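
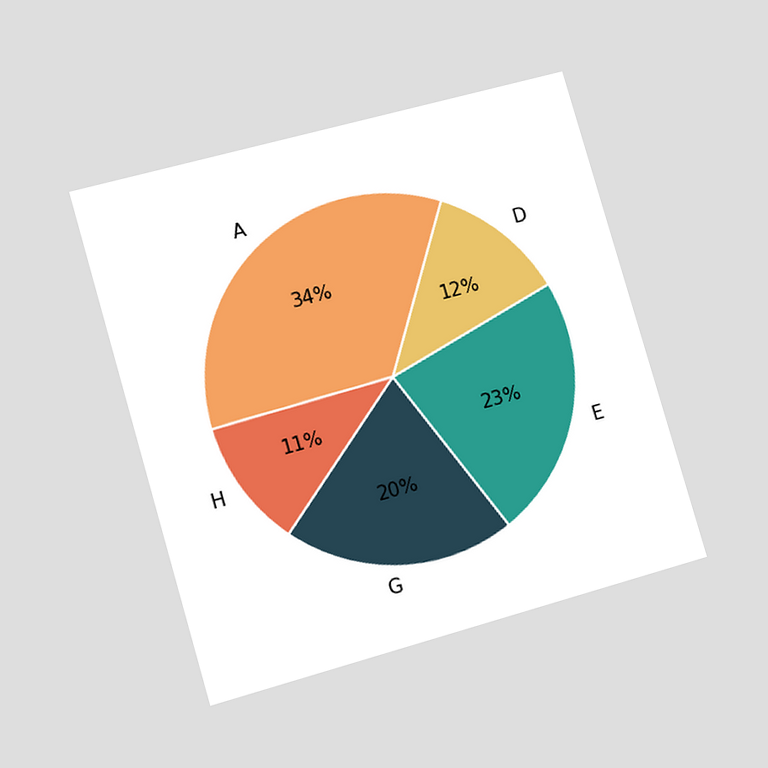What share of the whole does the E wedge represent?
23%

The chart is tilted about 16° counter-clockwise and viewed at a slight angle. The E slice takes up 23% of the pie.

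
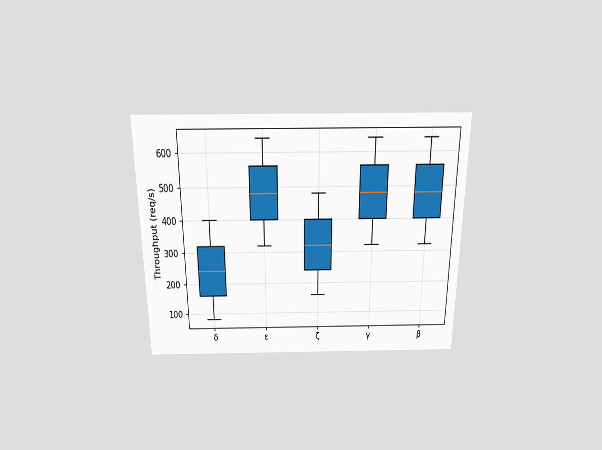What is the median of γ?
The chart is viewed slightly from above. The median line in the γ box sits at 480req/s.

480req/s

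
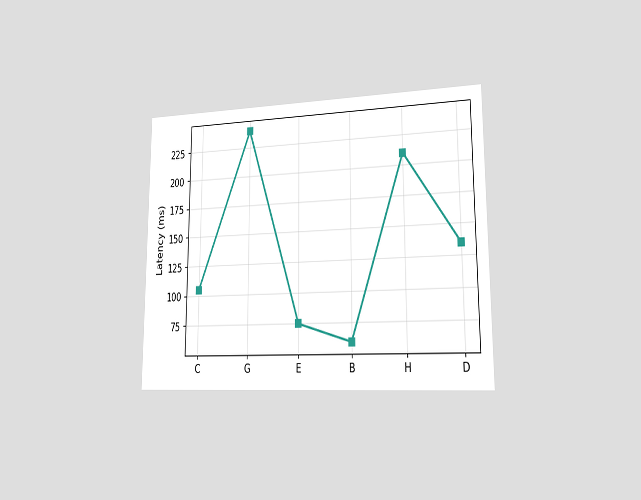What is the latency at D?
135ms

The chart is viewed slightly from the right. At D, the line is at 135ms.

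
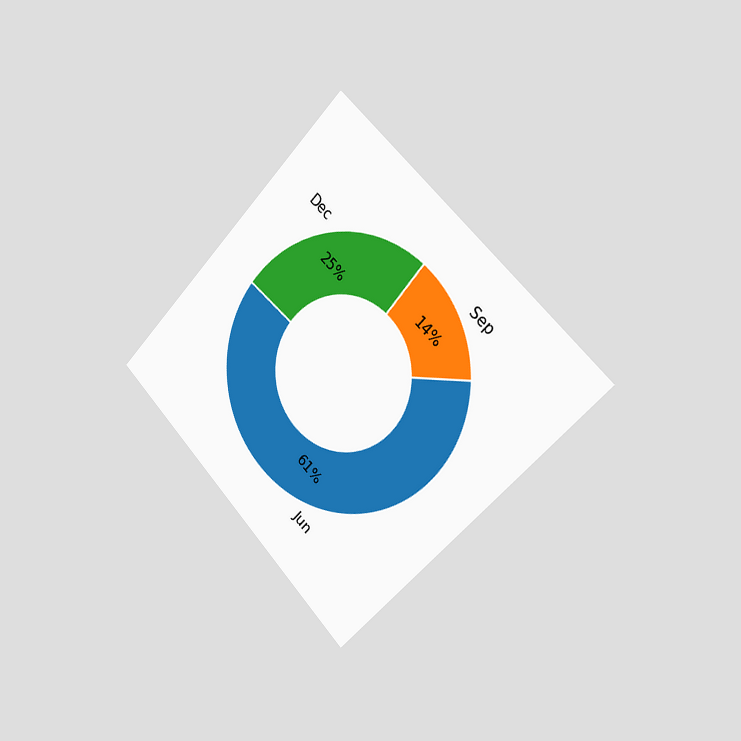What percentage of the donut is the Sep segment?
14%

The chart is tilted about 45° clockwise and viewed slightly from the right. The Sep segment takes up 14% of the ring.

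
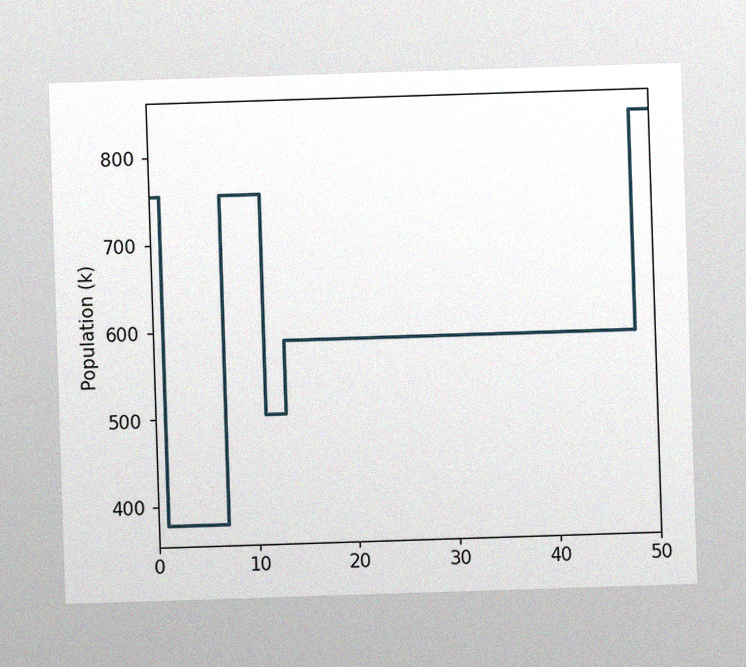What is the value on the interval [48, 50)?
The image has some photo noise and uneven lighting. On [48, 50) the step sits at 840k.

840k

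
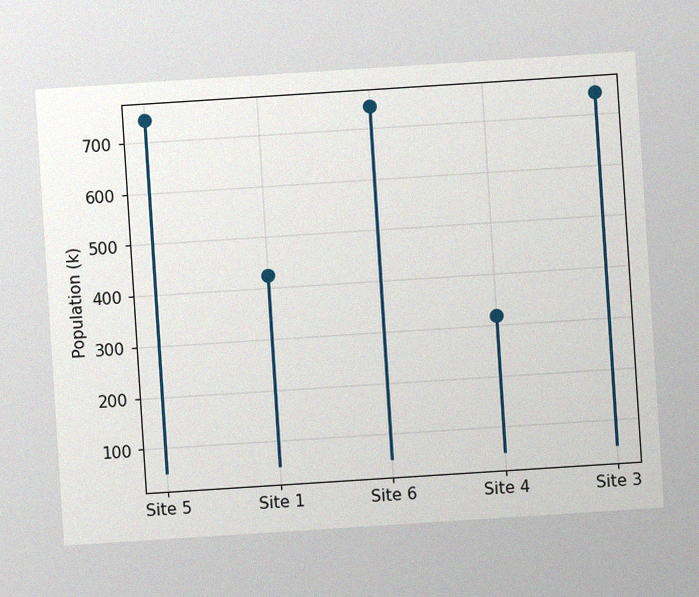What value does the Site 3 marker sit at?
742k

The chart is tilted about 4° counter-clockwise, with some photo noise. The Site 3 marker sits at 742k.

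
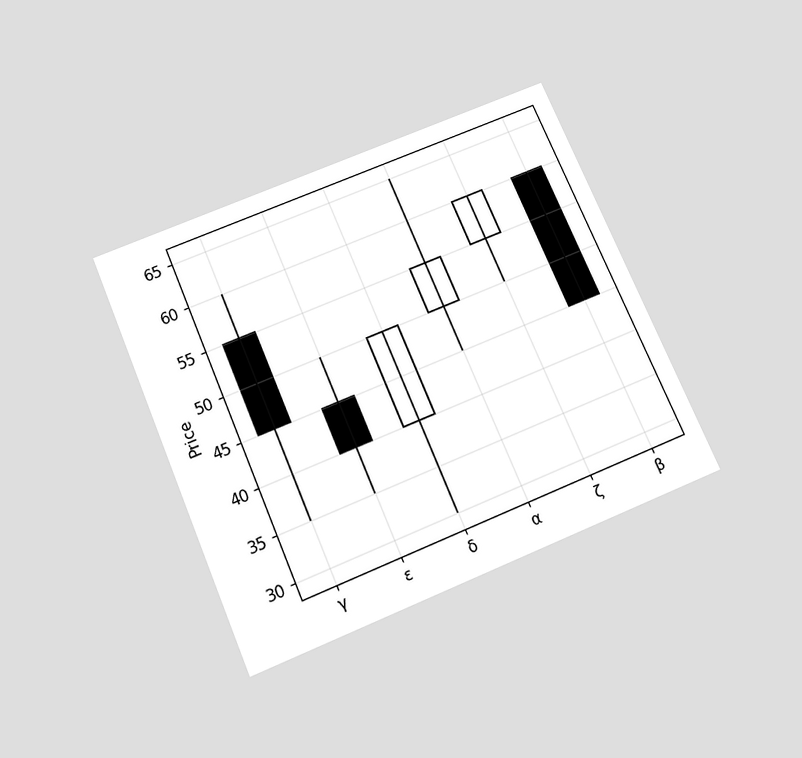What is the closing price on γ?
45

The chart is tilted about 23° counter-clockwise and viewed slightly from below. The γ candle closes at 45.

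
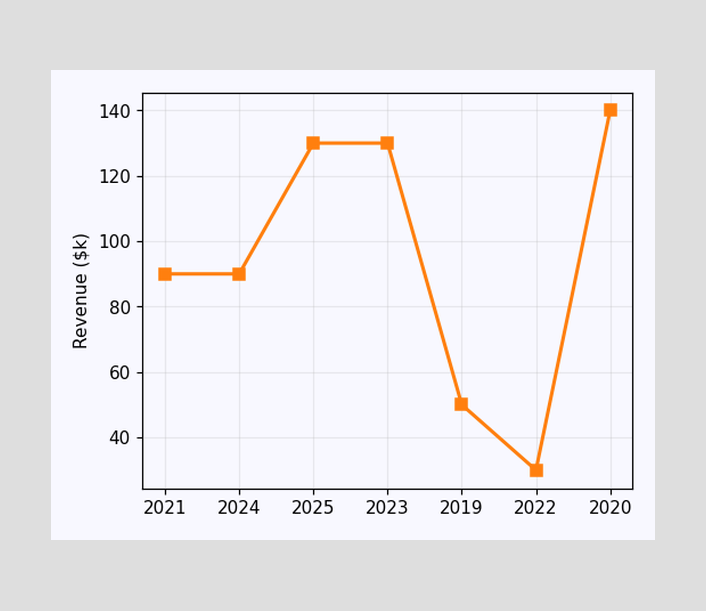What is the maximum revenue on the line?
The highest point is at 2020, and reading across to the y-axis gives $140k.

$140k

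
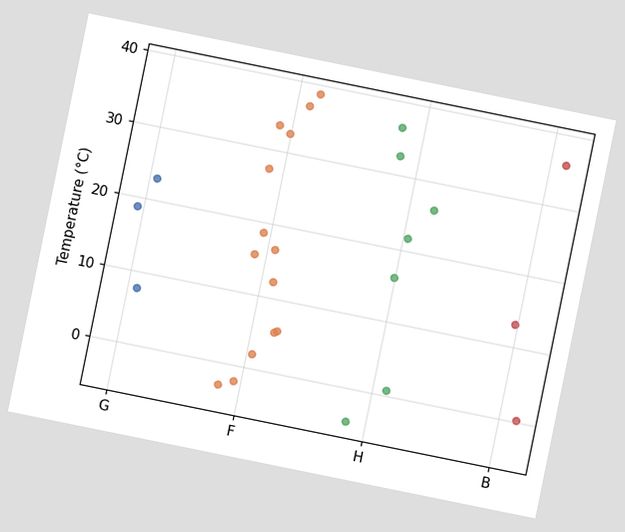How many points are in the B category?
The chart is tilted about 11° clockwise. Counting the markers in the B column gives 3.

3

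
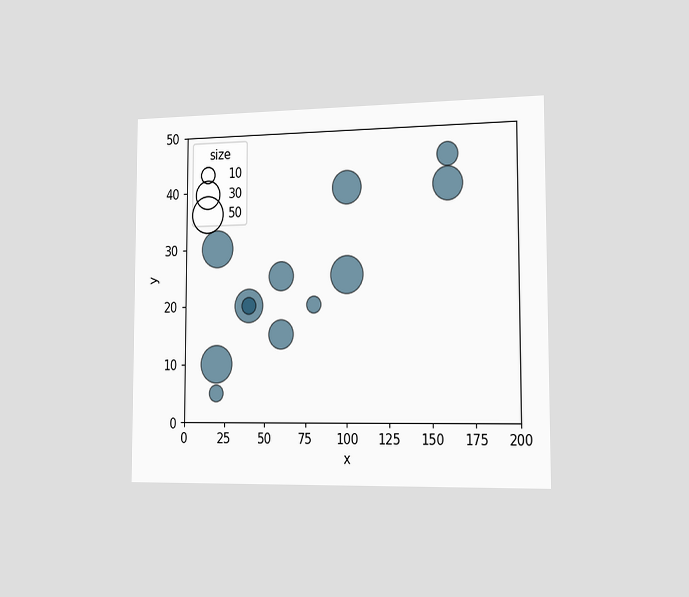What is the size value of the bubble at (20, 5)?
The chart is viewed slightly from the right. Matching the bubble at (20, 5) against the size legend gives 10.

10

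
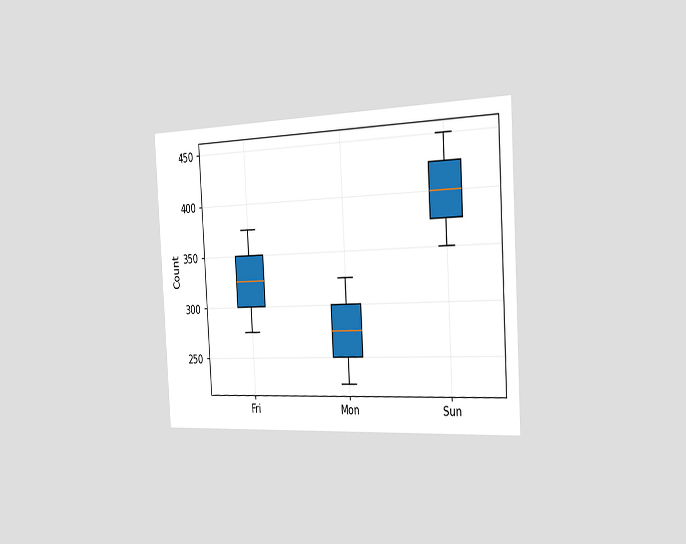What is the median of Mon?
275

The chart is tilted about 3° counter-clockwise and viewed slightly from the right. The median line in the Mon box sits at 275.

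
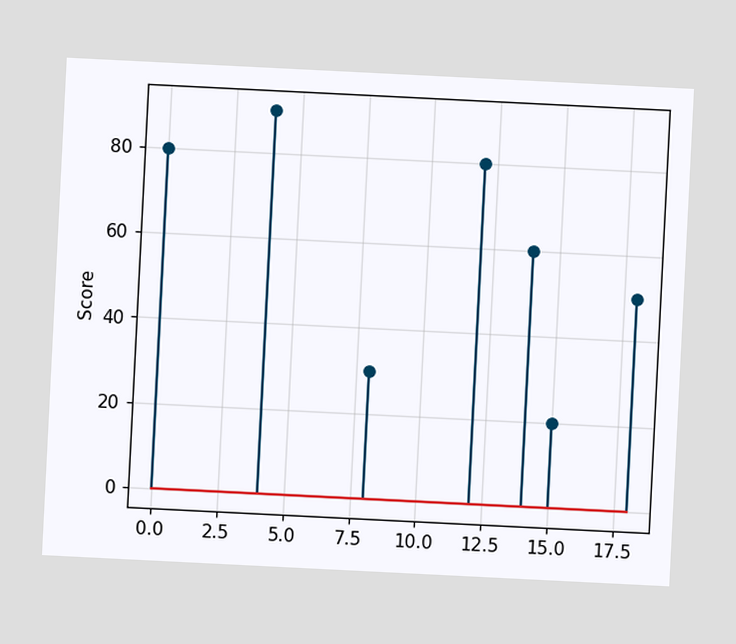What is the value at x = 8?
The chart is tilted about 3° clockwise. The stem at x=8 reaches 30.

30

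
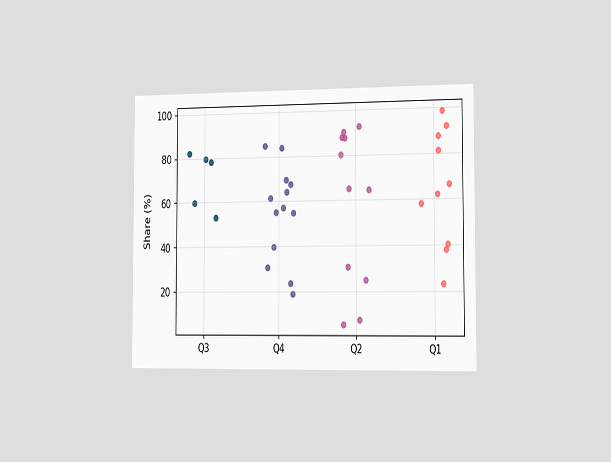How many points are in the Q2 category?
11

The chart is viewed slightly from the right. Counting the markers in the Q2 column gives 11.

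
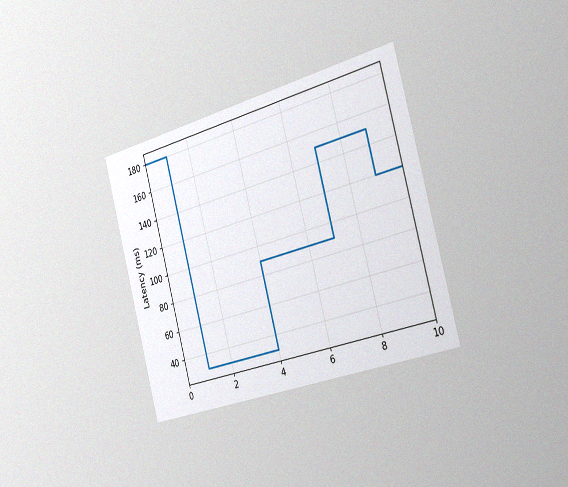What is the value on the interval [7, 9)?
The chart is tilted about 15° counter-clockwise and viewed slightly from the right, with some photo noise. On [7, 9) the step sits at 150ms.

150ms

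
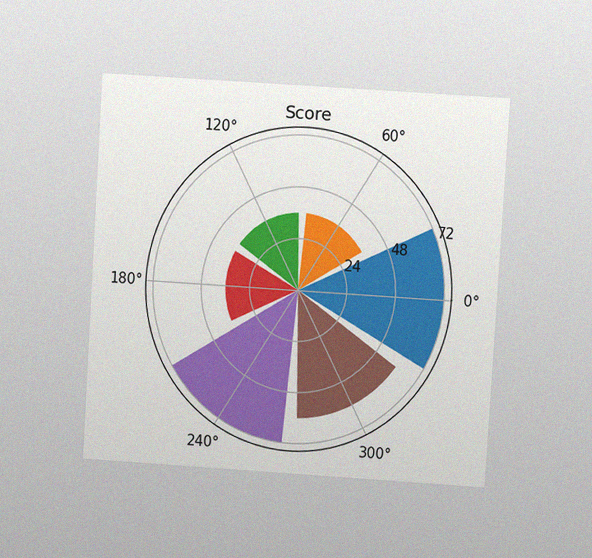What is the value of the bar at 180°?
The chart is tilted about 4° clockwise and viewed at a slight angle, with some photo noise. The bar at 180° reaches 36 on the radial axis.

36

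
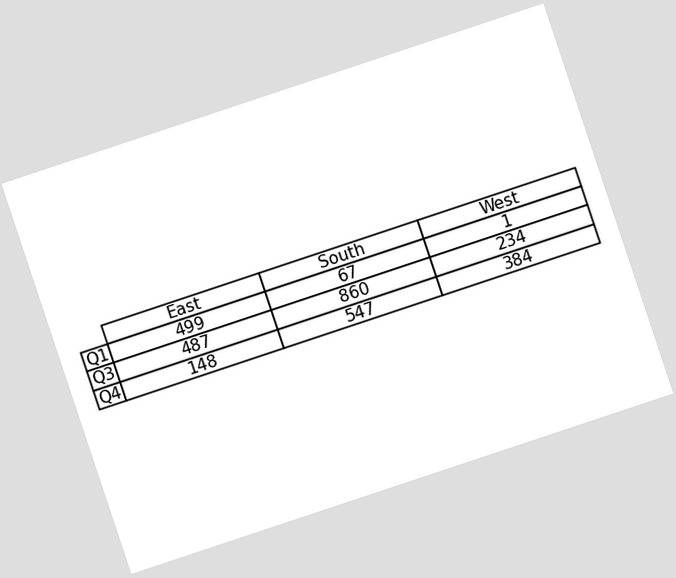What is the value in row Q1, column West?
1

The chart is tilted about 18° counter-clockwise. The (Q1, West) cell reads 1.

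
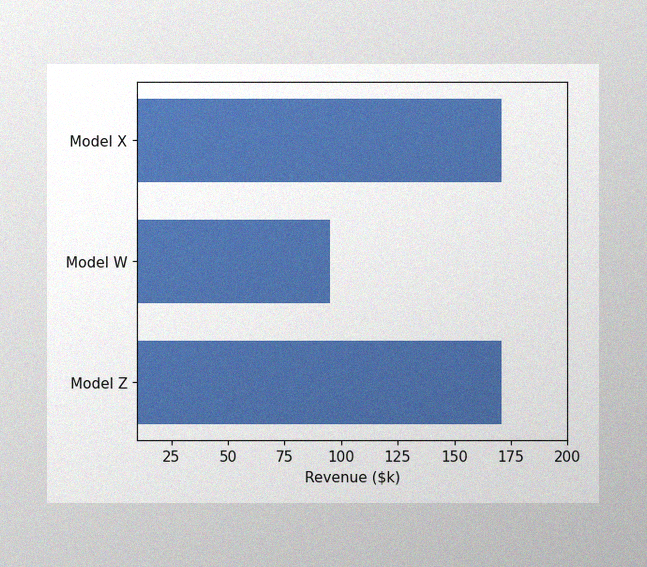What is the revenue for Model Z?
$171k

The image has some photo noise and uneven lighting. Reading along the chart's x-axis, the Model Z bar reaches $171k.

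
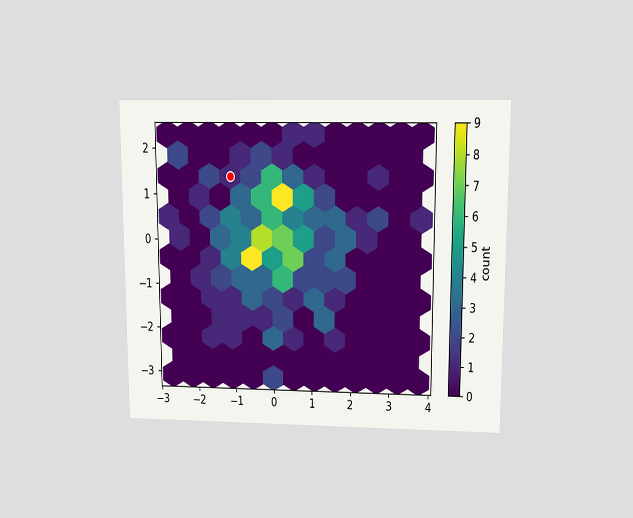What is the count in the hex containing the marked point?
1

The chart is viewed at a slight angle. The marked hex reads 1 on the colorbar.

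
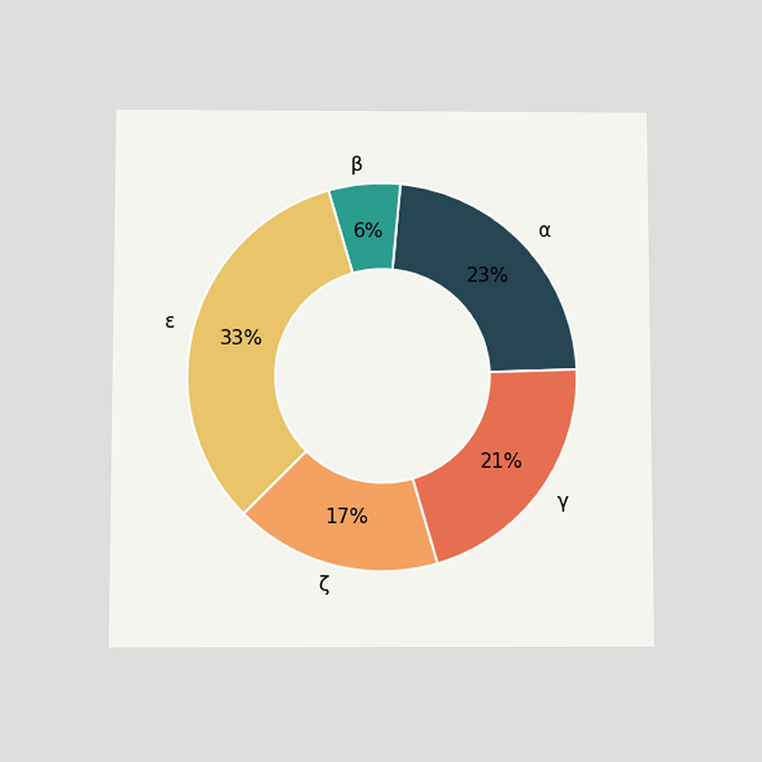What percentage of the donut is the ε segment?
33%

The chart is viewed slightly from below. The ε segment takes up 33% of the ring.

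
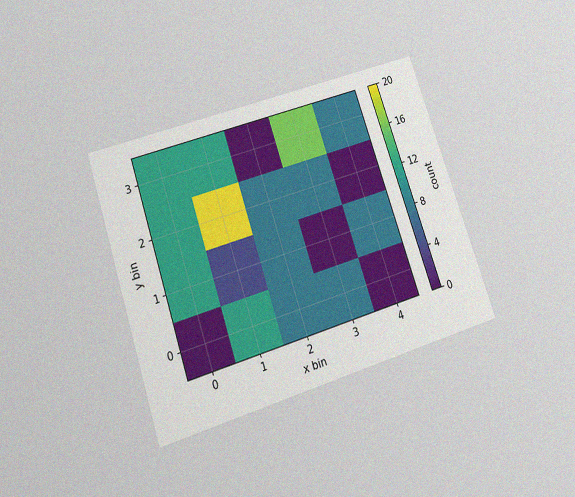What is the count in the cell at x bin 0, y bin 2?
The chart is tilted about 18° counter-clockwise and viewed slightly from below, with some photo noise. Matching the cell (0, 2) against the colorbar gives 12.

12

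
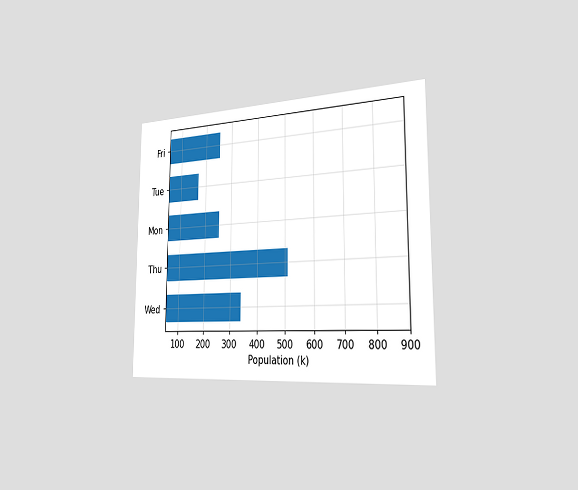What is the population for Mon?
The chart is viewed slightly from the right. Reading along the chart's x-axis, the Mon bar reaches 255k.

255k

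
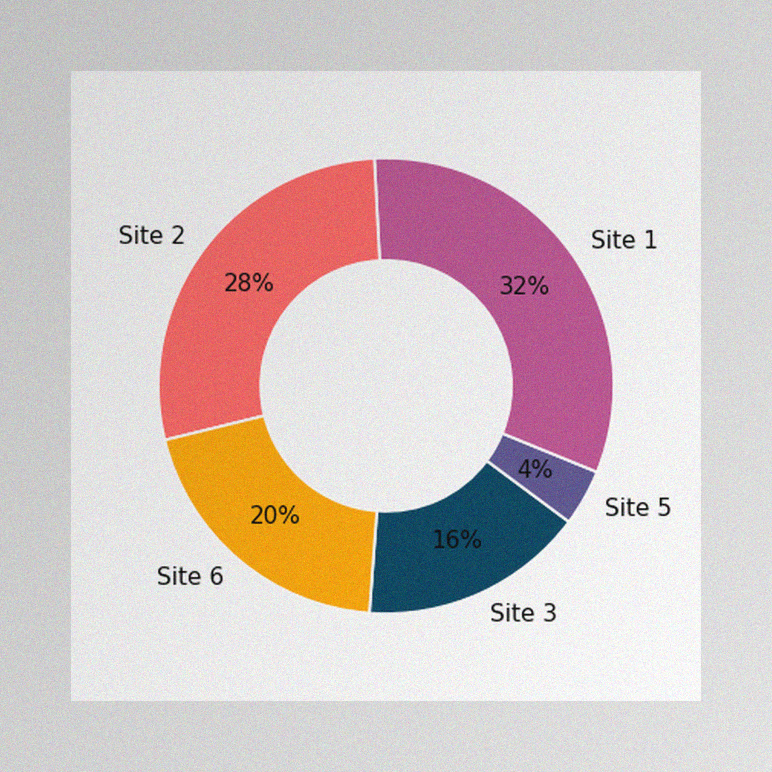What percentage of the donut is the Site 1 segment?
32%

The image has some photo noise and uneven lighting. The Site 1 segment takes up 32% of the ring.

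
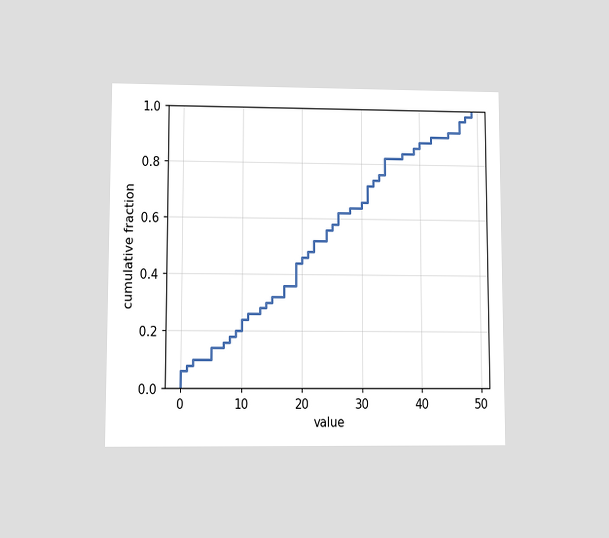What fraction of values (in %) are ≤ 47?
The chart is viewed at a slight angle. At x=47 the ECDF step is at 96%.

96%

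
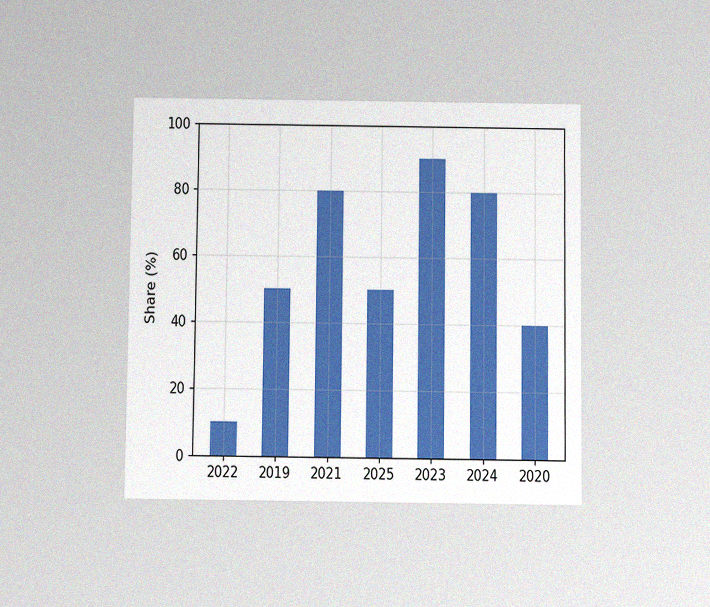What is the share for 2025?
50%

The chart is viewed slightly from below, with some photo noise. Reading along the chart's y-axis, the 2025 bar reaches 50%.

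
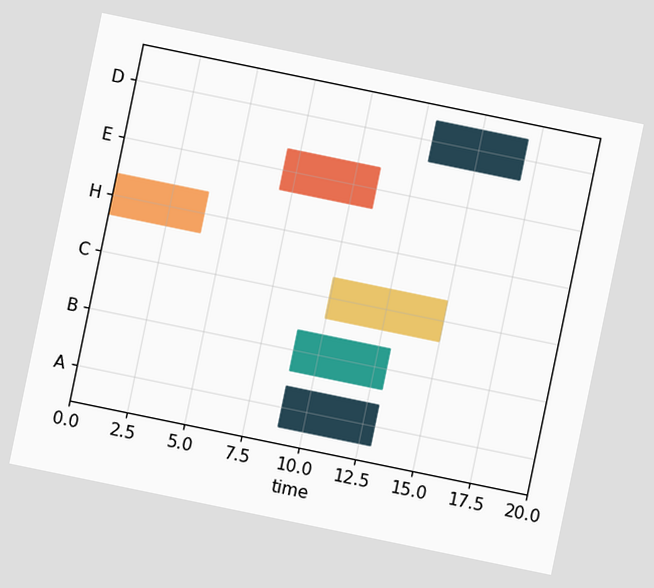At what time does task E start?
7

The chart is tilted about 12° clockwise. The E bar begins at t=7.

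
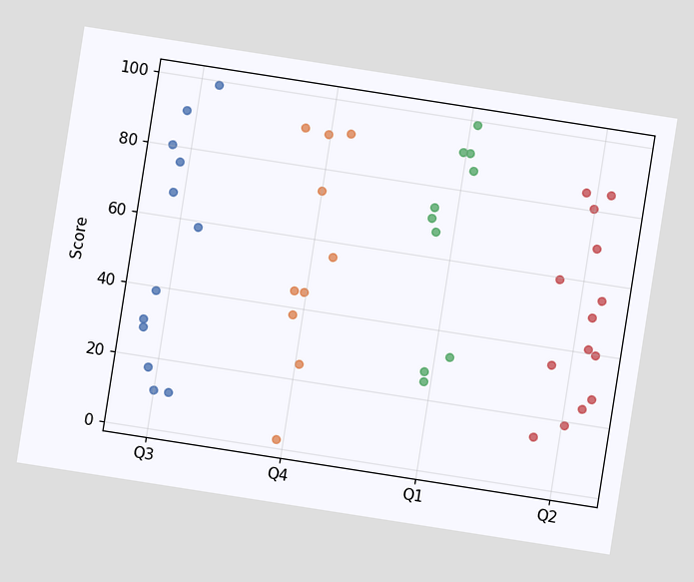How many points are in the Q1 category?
The chart is tilted about 9° clockwise. Counting the markers in the Q1 column gives 10.

10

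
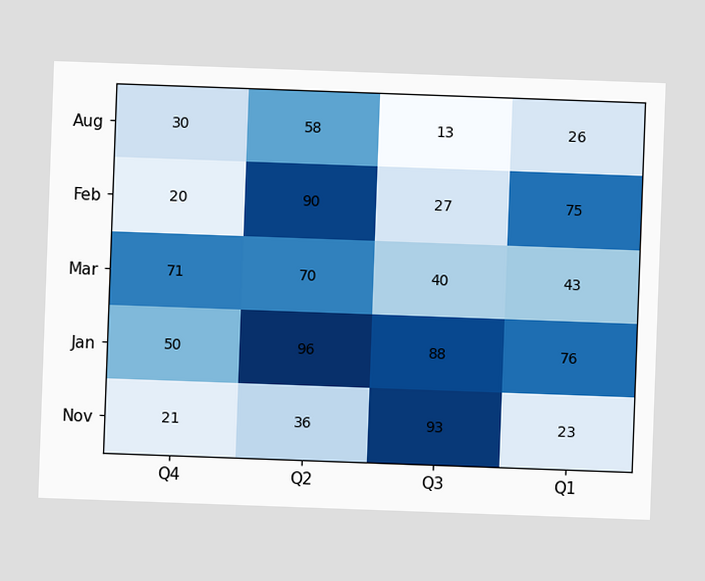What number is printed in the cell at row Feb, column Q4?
20

The chart is tilted about 2° clockwise. The (Feb, Q4) cell reads 20.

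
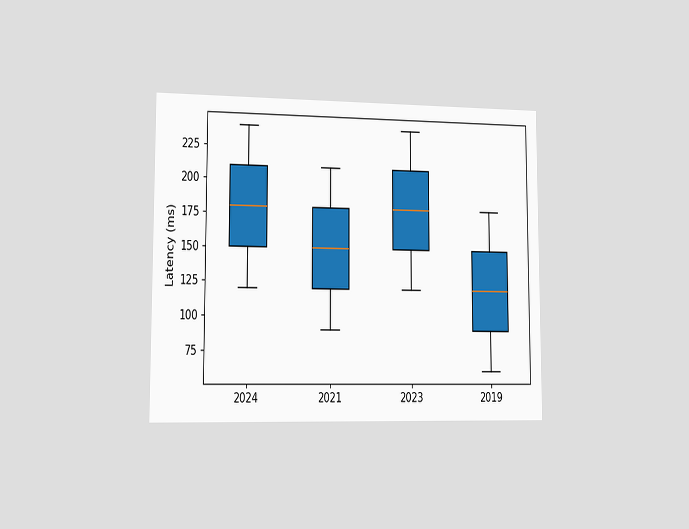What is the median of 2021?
The chart is viewed slightly from the left. The median line in the 2021 box sits at 150ms.

150ms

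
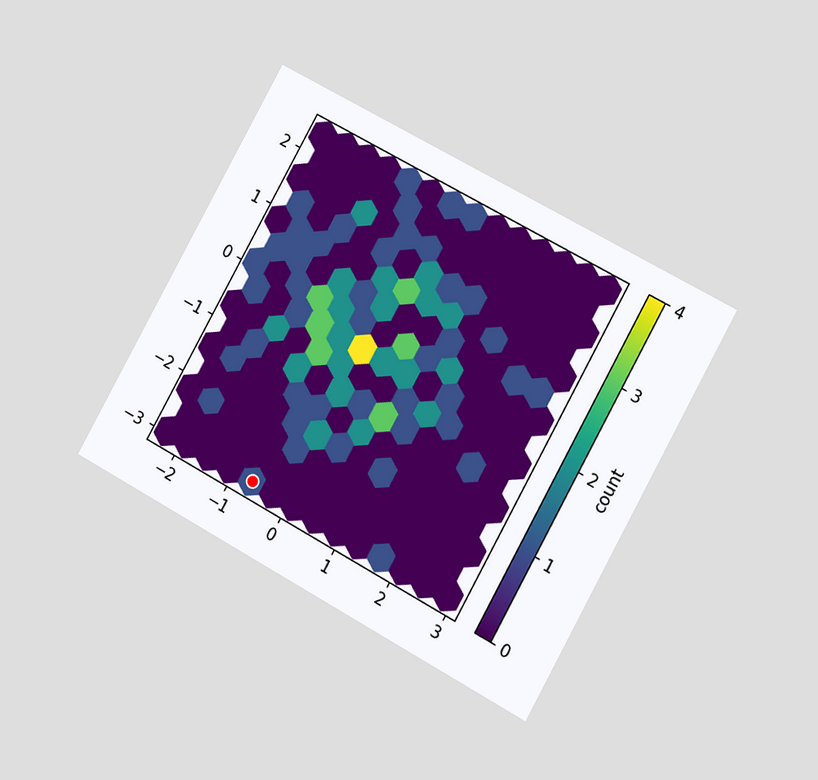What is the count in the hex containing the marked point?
1

The chart is tilted about 29° clockwise and viewed at a slight angle. The marked hex reads 1 on the colorbar.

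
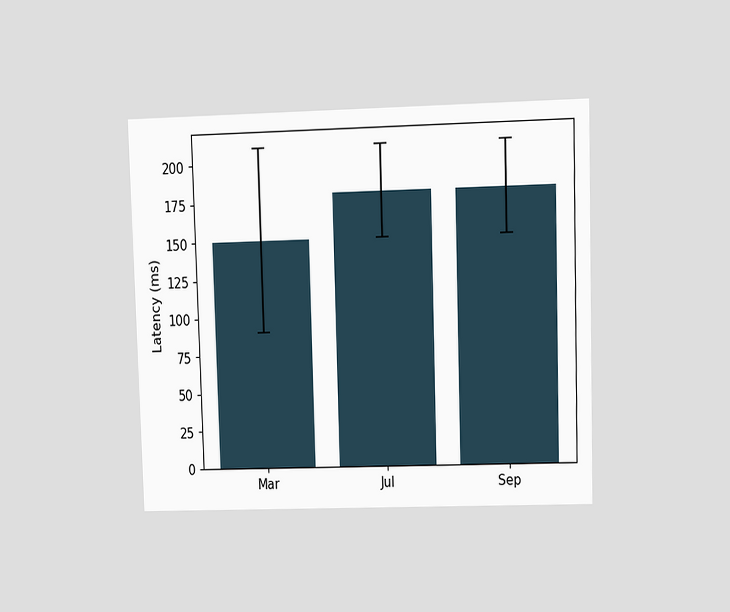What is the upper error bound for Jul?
The chart is viewed at a slight angle. The Jul bar's upper whisker reaches 210ms.

210ms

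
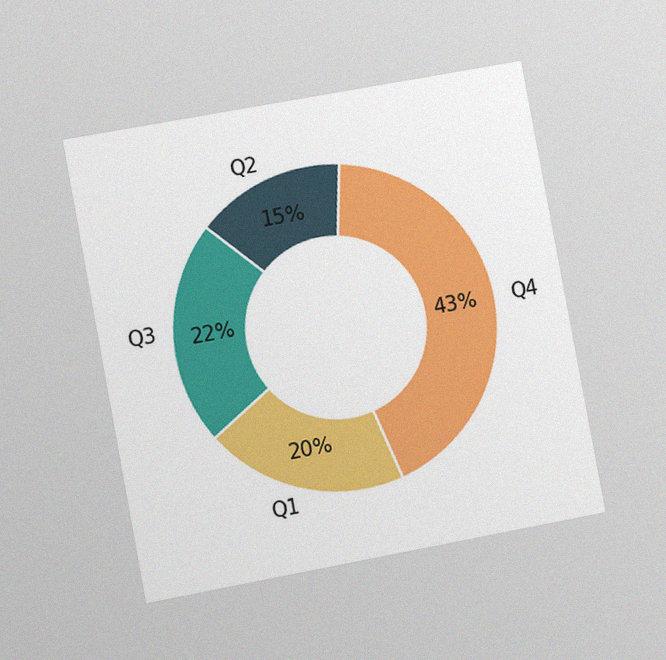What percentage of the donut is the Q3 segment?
22%

The chart is tilted about 11° counter-clockwise and viewed at a slight angle, with some photo noise. The Q3 segment takes up 22% of the ring.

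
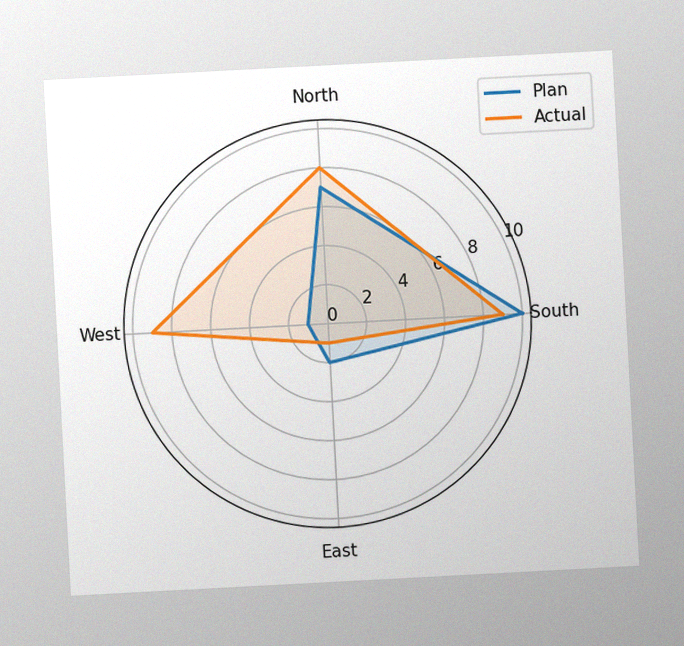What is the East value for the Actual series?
1

The chart is tilted about 3° counter-clockwise, with some photo noise. On the East axis, Actual reaches 1.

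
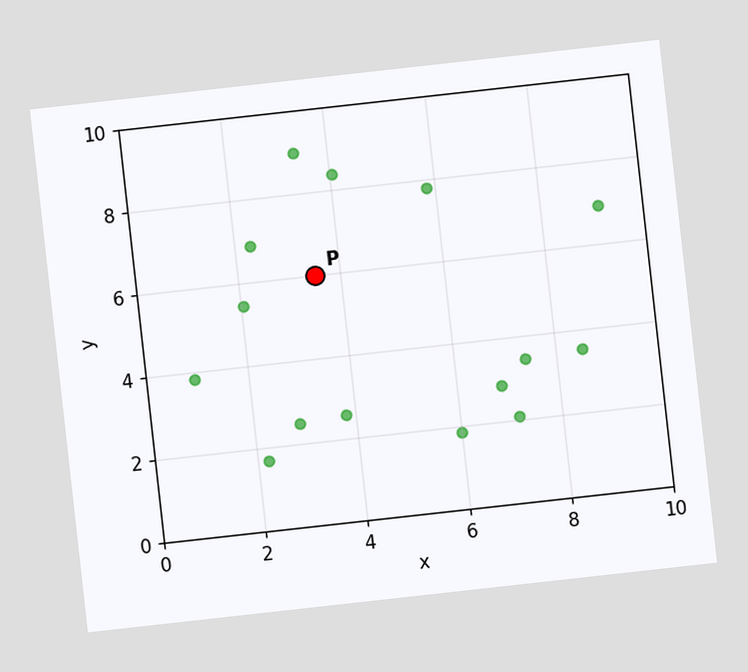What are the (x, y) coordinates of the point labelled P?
(3.5, 6)

The chart is tilted about 6° counter-clockwise. Following the gridlines from P to each axis, P sits at (3.5, 6).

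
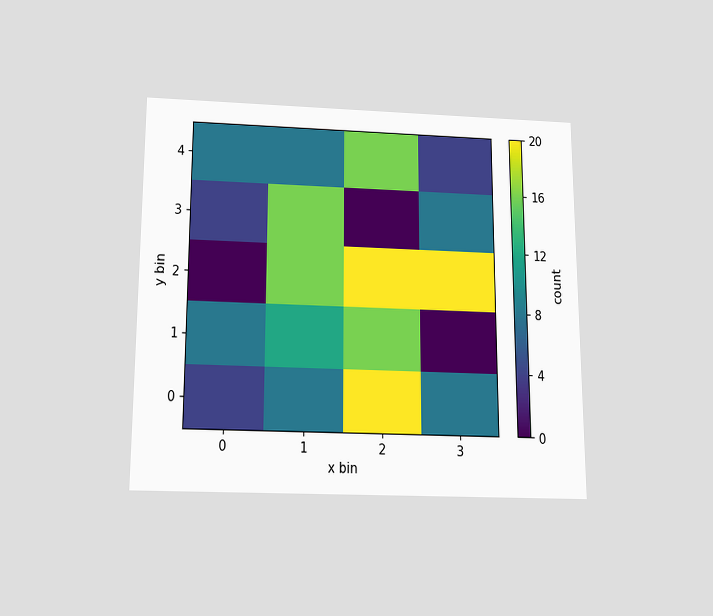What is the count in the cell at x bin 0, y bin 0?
The chart is viewed slightly from below. Matching the cell (0, 0) against the colorbar gives 4.

4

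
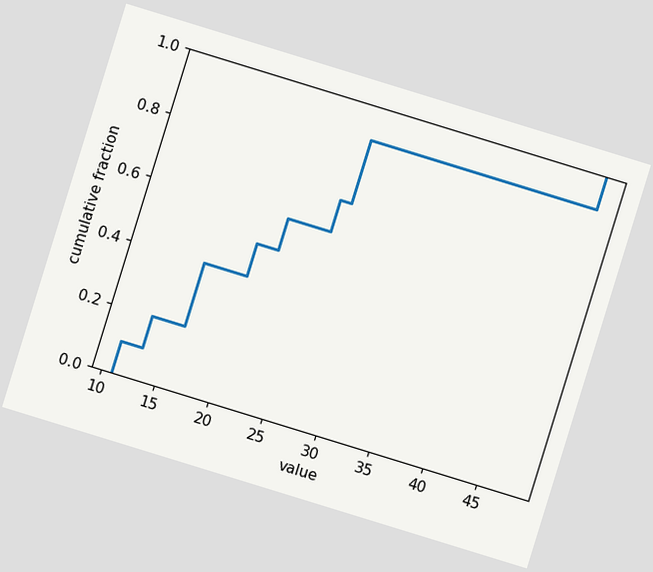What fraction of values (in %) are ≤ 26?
The chart is tilted about 17° clockwise. At x=26 the ECDF step is at 70%.

70%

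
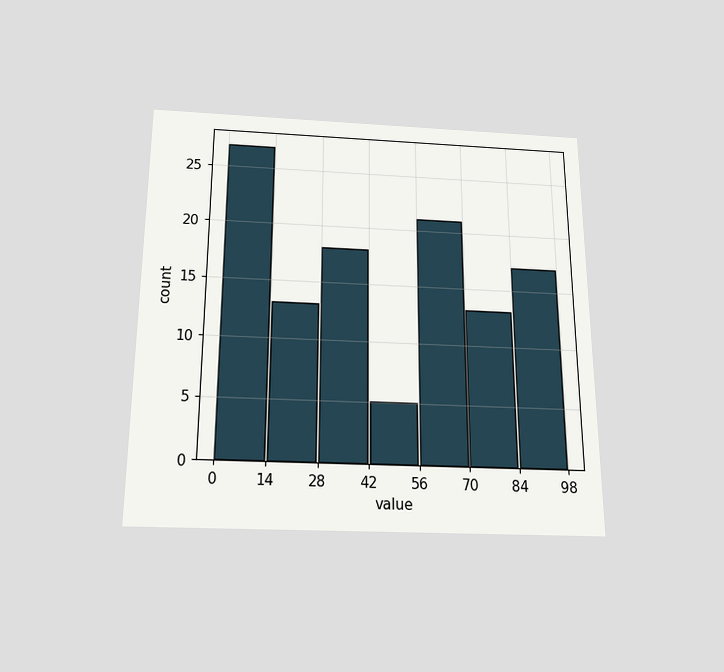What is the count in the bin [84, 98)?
17

The chart is viewed slightly from below. The [84, 98) bin has height 17.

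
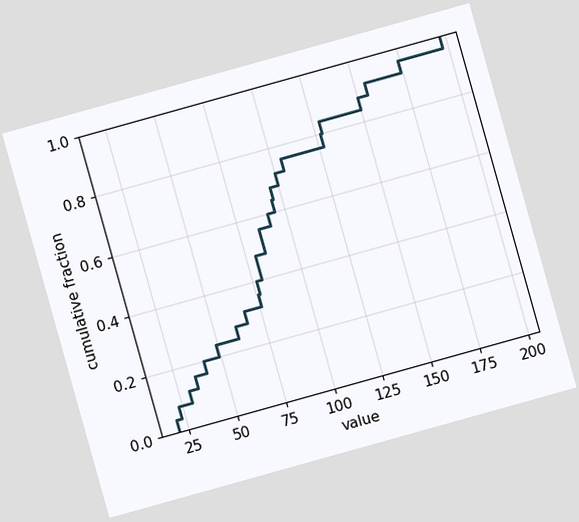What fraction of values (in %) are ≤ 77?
The chart is tilted about 16° counter-clockwise. At x=77 the ECDF step is at 40%.

40%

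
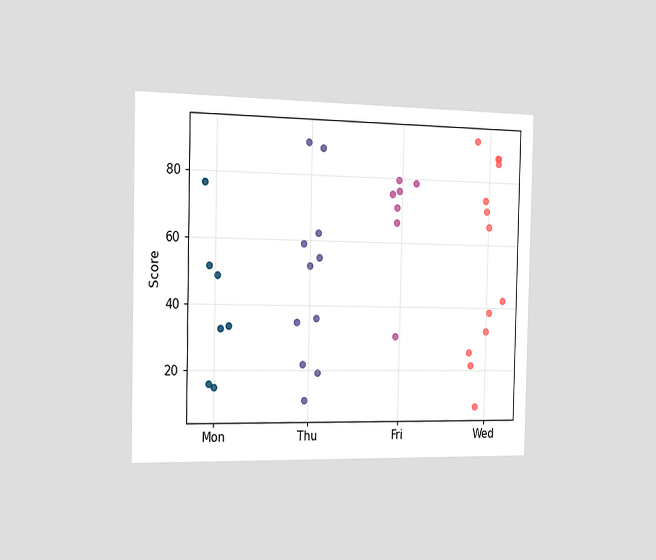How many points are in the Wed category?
13

The chart is viewed slightly from the left. Counting the markers in the Wed column gives 13.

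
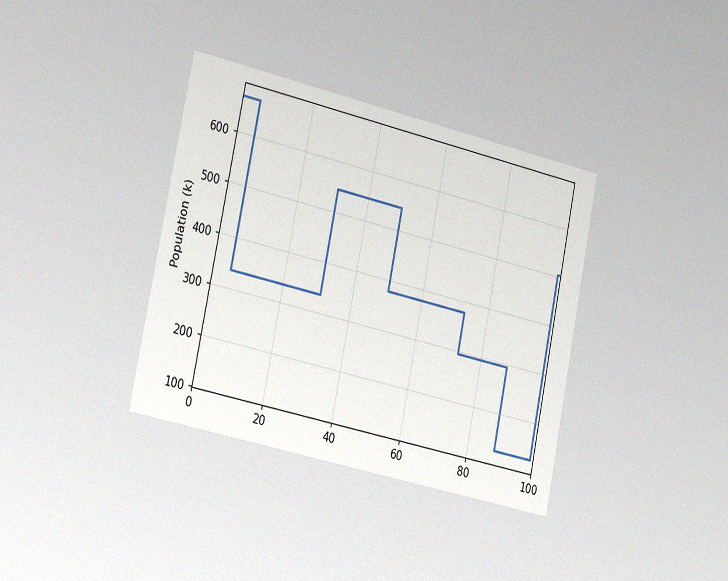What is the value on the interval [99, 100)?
The chart is tilted about 12° clockwise and viewed slightly from the left, with some photo noise. On [99, 100) the step sits at 504k.

504k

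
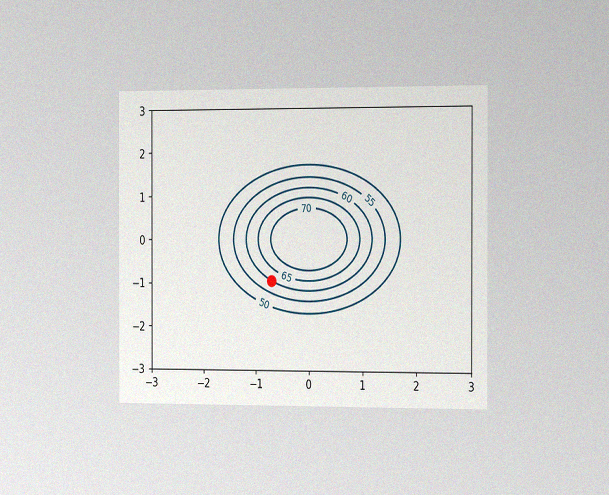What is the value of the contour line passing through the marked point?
The chart is viewed slightly from the right, with some photo noise. The marked point sits on the contour labelled 60.

60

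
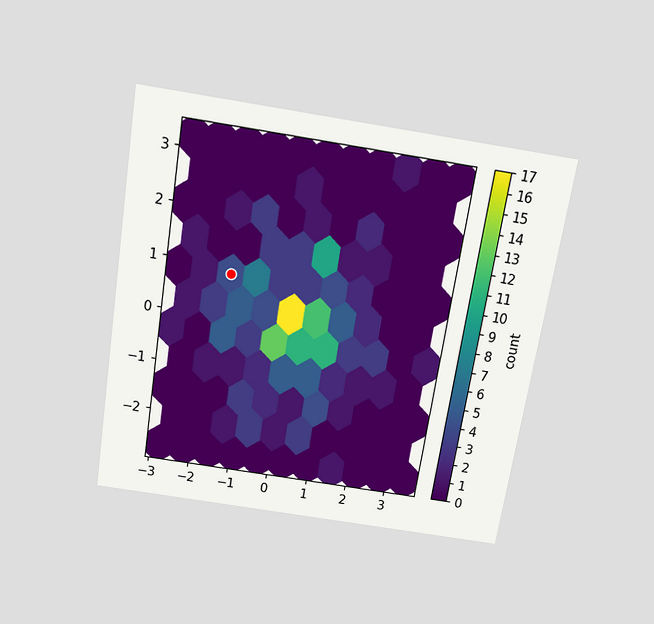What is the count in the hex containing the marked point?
4

The chart is tilted about 9° clockwise and viewed slightly from above. The marked hex reads 4 on the colorbar.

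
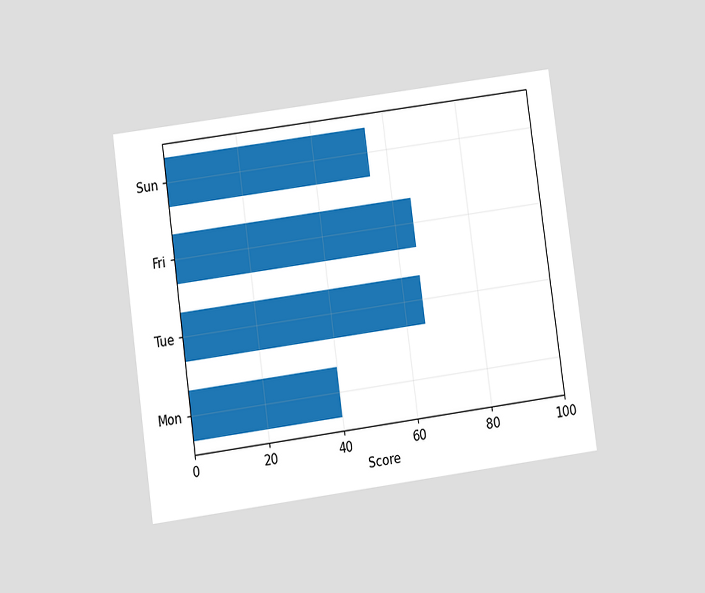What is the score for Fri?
65

The chart is tilted about 8° counter-clockwise and viewed slightly from below. Reading along the chart's x-axis, the Fri bar reaches 65.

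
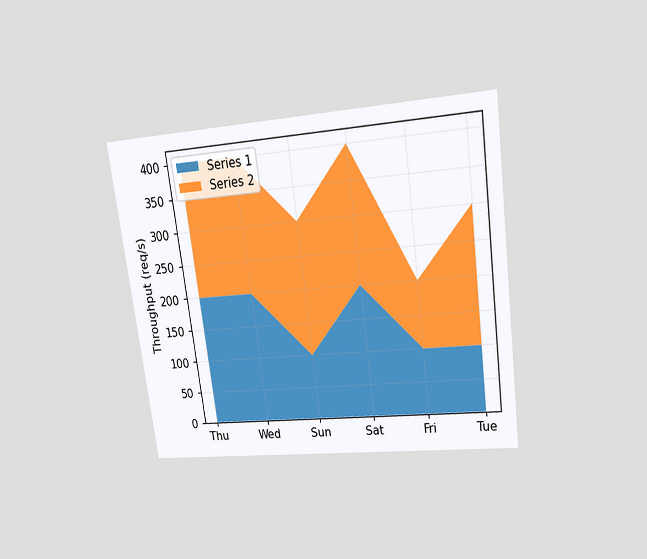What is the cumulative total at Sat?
400req/s

The chart is tilted about 8° counter-clockwise and viewed at a slight angle. The stacked total at Sat reaches 400req/s.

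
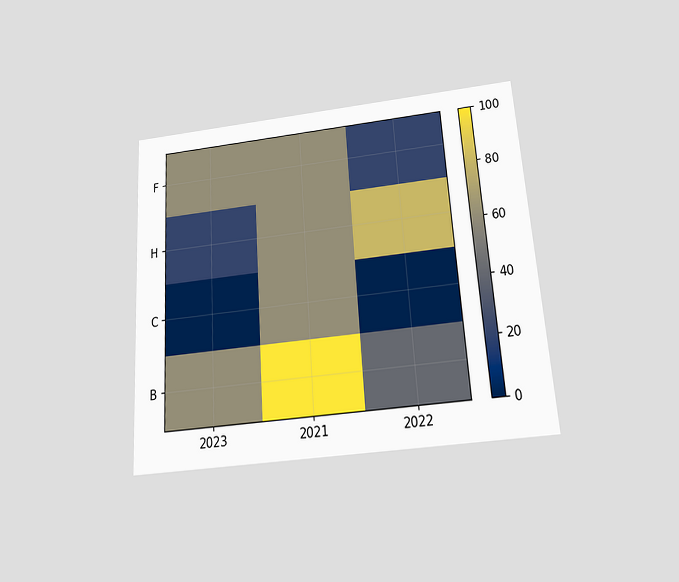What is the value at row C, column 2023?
The chart is tilted about 4° counter-clockwise and viewed slightly from below. Matching cell (C, 2023) against the colorbar gives 0.

0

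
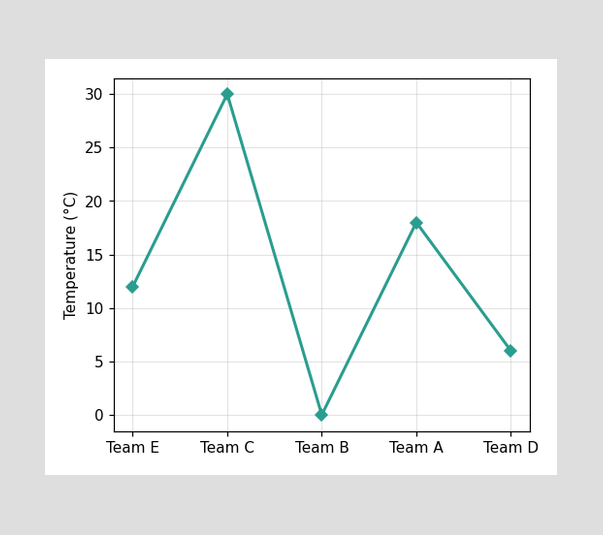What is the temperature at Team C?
30°C

At Team C, the line is at 30°C.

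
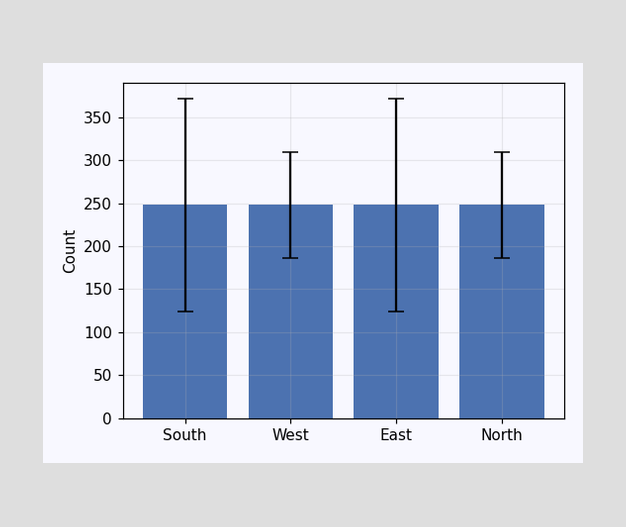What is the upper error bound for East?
The East bar's upper whisker reaches 372.

372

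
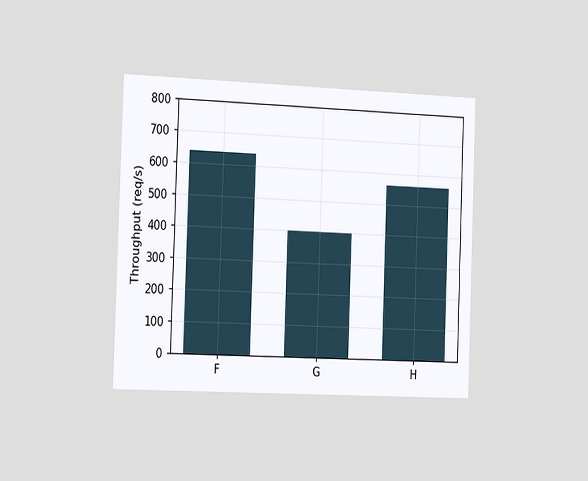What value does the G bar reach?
400req/s

The chart is tilted about 2° clockwise and viewed slightly from the left. Reading along the chart's y-axis, the G bar reaches 400req/s.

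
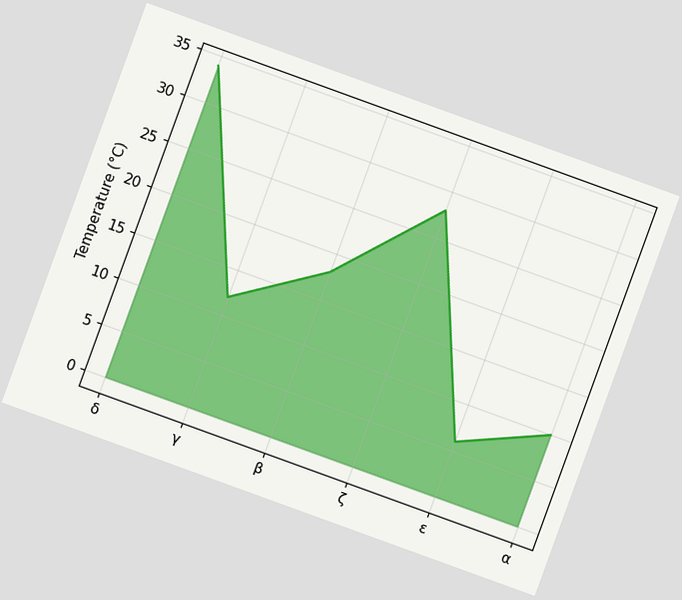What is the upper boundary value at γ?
The chart is tilted about 20° clockwise. At γ the upper boundary is at 12°C.

12°C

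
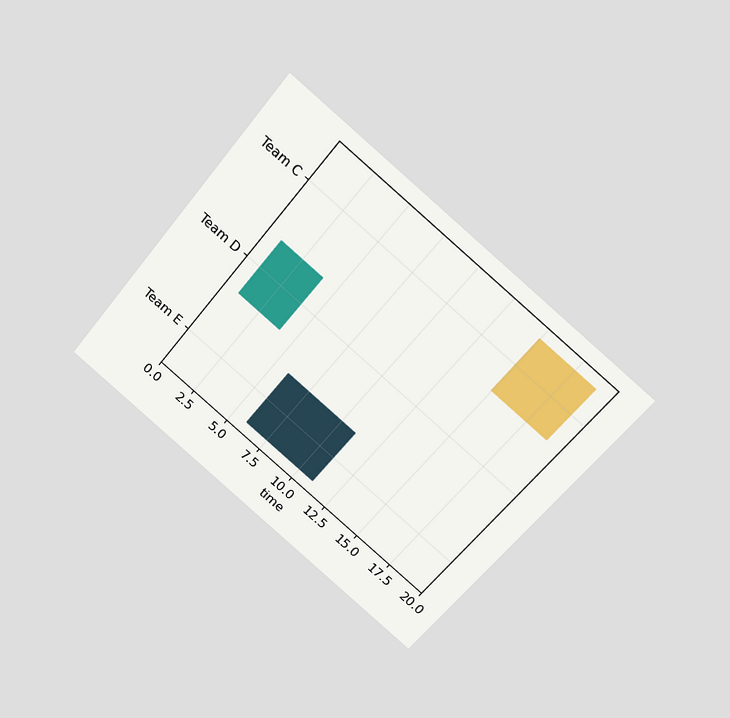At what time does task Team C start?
15

The chart is tilted about 40° clockwise and viewed slightly from above. The Team C bar begins at t=15.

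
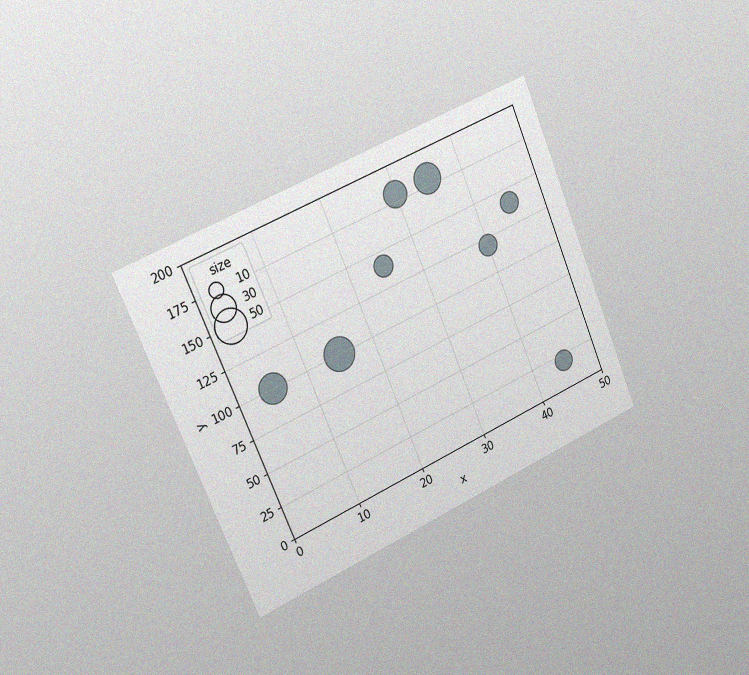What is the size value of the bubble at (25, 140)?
The chart is tilted about 23° counter-clockwise and viewed slightly from the left, with some photo noise. Matching the bubble at (25, 140) against the size legend gives 20.

20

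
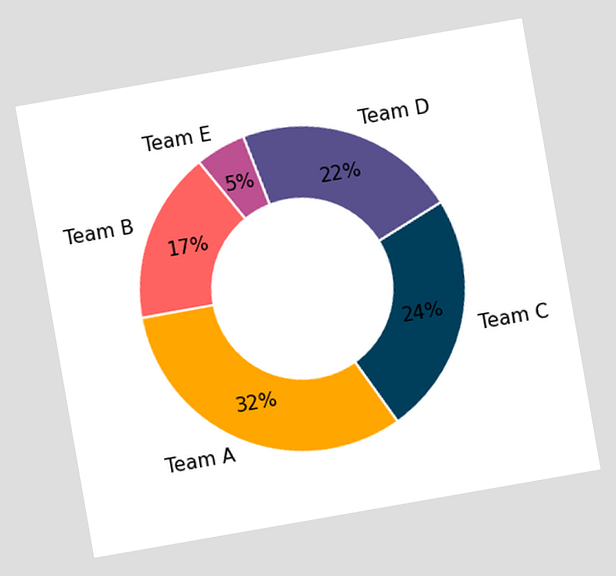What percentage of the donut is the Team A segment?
32%

The chart is tilted about 10° counter-clockwise. The Team A segment takes up 32% of the ring.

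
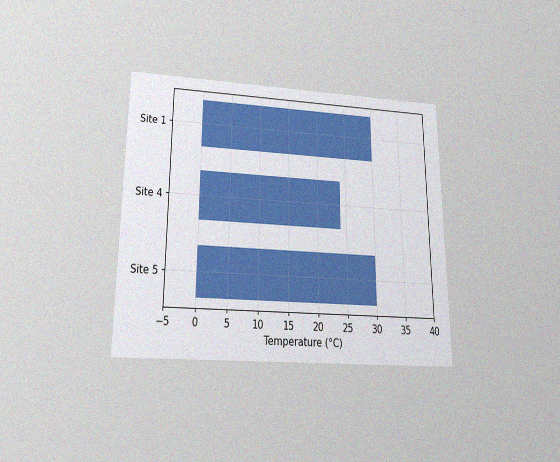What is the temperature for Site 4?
The chart is viewed slightly from below, with some photo noise. Reading along the chart's x-axis, the Site 4 bar reaches 24°C.

24°C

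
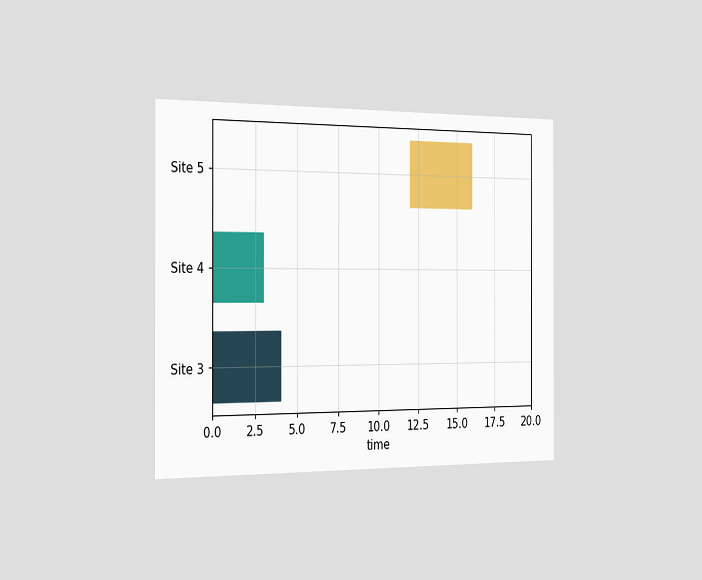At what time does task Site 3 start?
0

The chart is viewed slightly from the left. The Site 3 bar begins at t=0.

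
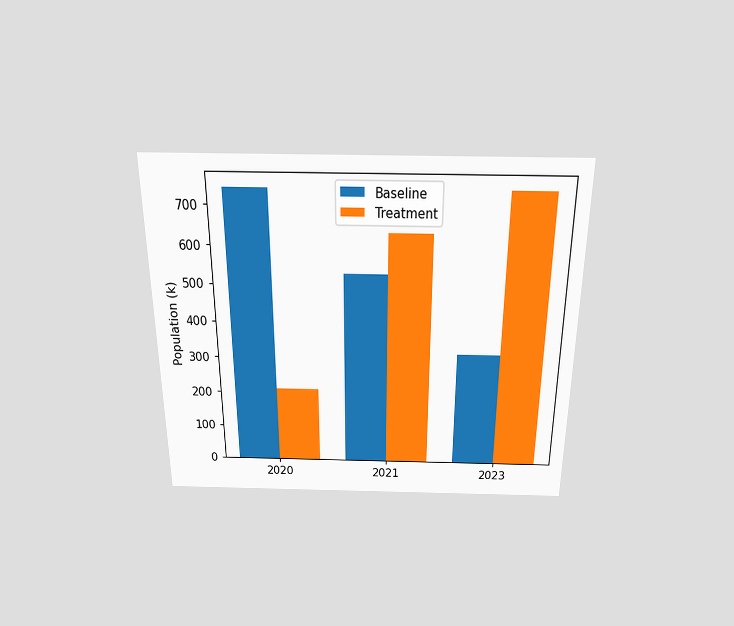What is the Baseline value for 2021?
530k

The chart is viewed slightly from above. The Baseline bar at 2021 reaches 530k on the y-axis.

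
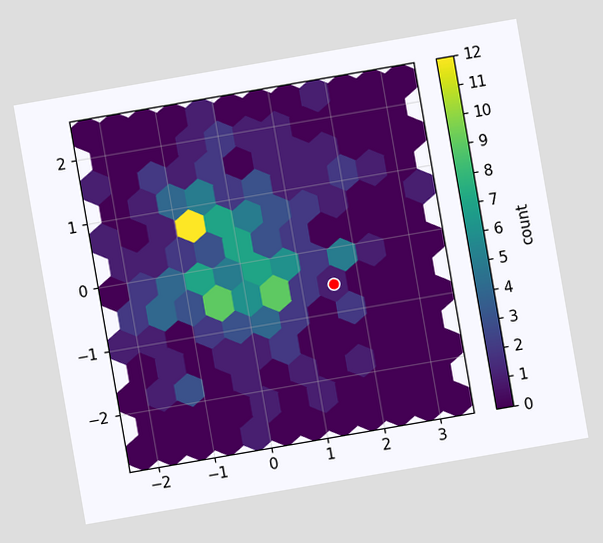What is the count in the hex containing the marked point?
The chart is tilted about 10° counter-clockwise. The marked hex reads 1 on the colorbar.

1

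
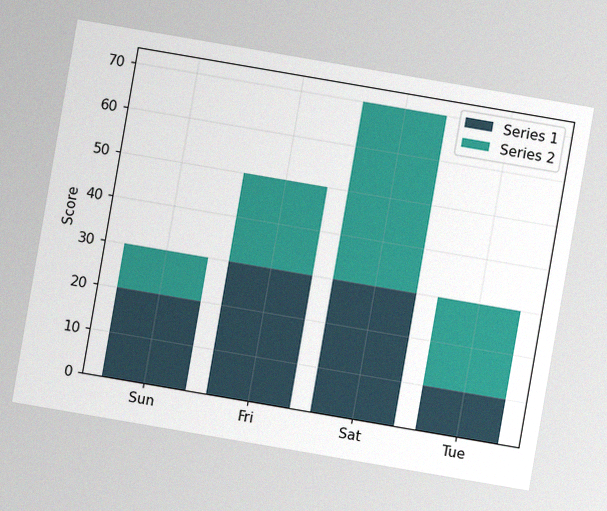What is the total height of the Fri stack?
50

The chart is tilted about 10° clockwise, with some photo noise. The Fri stack's top reaches 50 on the y-axis.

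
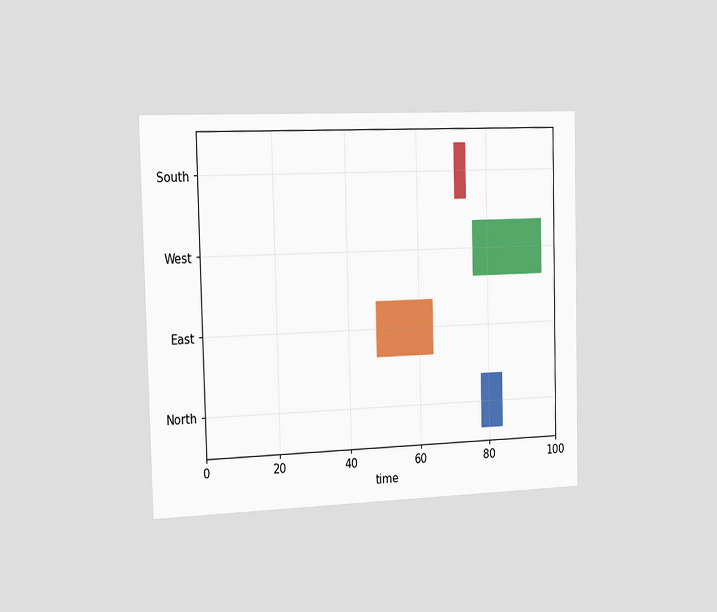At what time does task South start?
The chart is viewed slightly from the left. The South bar begins at t=71.

71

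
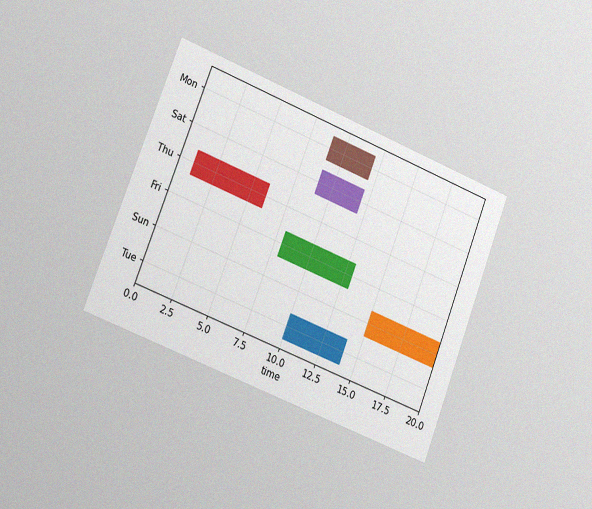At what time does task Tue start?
10

The chart is tilted about 21° clockwise and viewed slightly from the left, with some photo noise. The Tue bar begins at t=10.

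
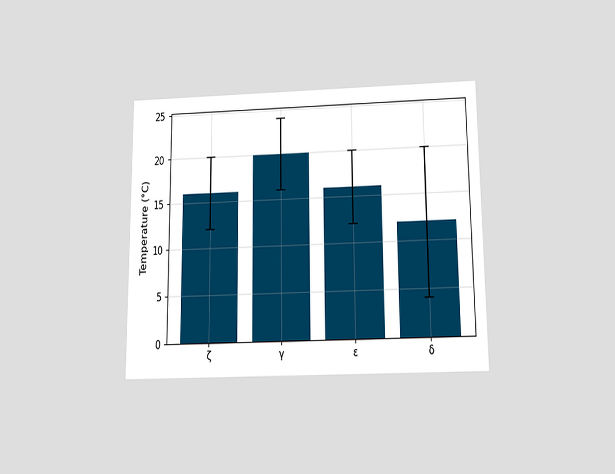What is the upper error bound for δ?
The chart is viewed slightly from below. The δ bar's upper whisker reaches 20°C.

20°C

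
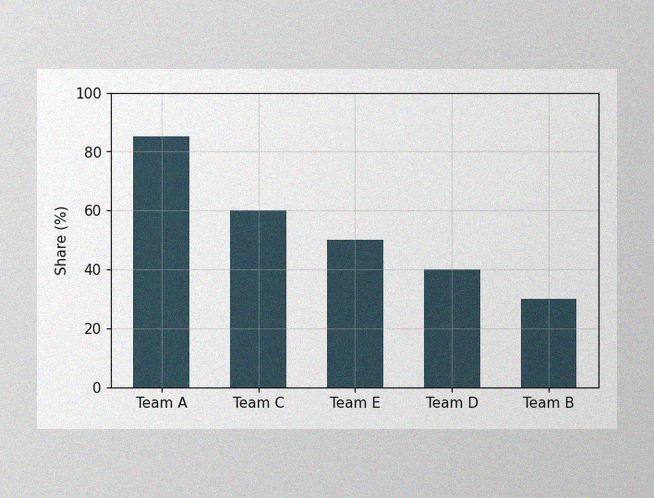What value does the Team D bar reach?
40%

The image has some photo noise and uneven lighting. Reading along the chart's y-axis, the Team D bar reaches 40%.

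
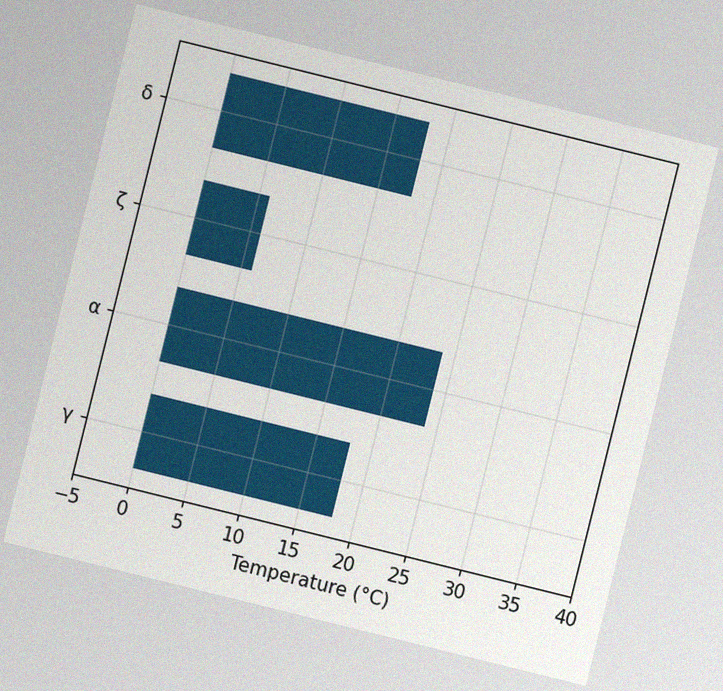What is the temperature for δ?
The chart is tilted about 14° clockwise, with some photo noise. Reading along the chart's x-axis, the δ bar reaches 18°C.

18°C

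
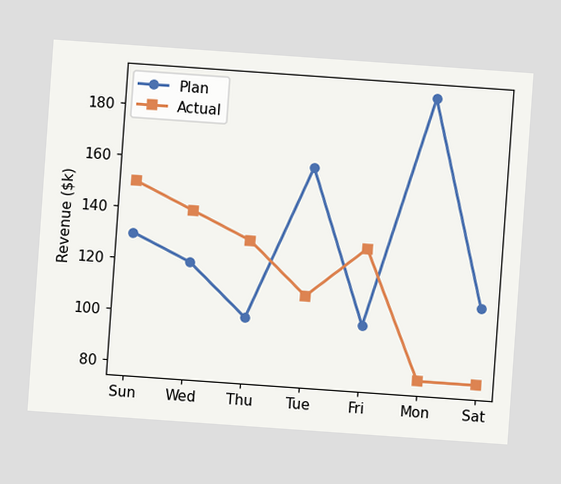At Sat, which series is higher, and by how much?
The chart is tilted about 4° clockwise. At Sat, Plan sits above the other line by $30k.

Plan, by $30k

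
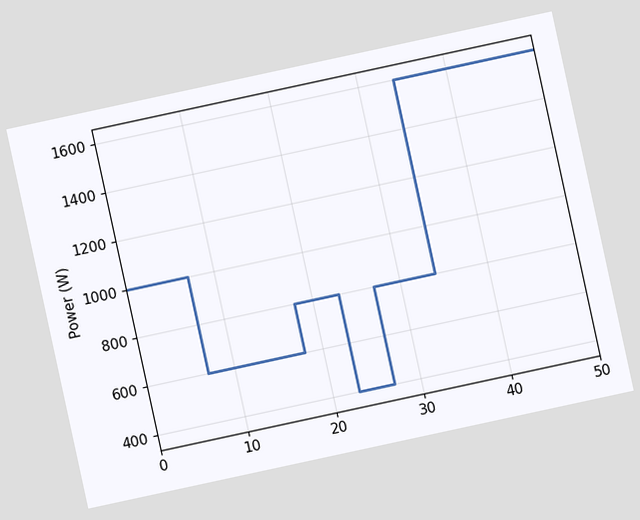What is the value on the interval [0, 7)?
1000W

The chart is tilted about 12° counter-clockwise. On [0, 7) the step sits at 1000W.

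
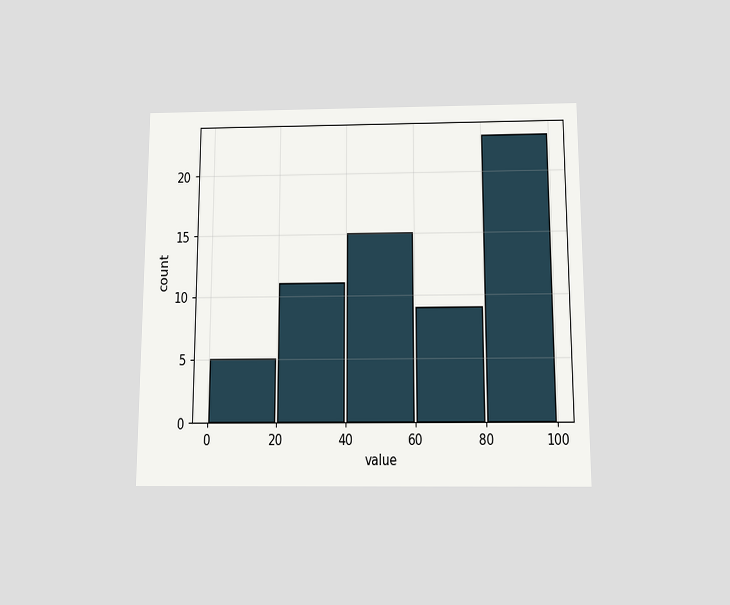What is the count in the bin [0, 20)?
5

The chart is viewed slightly from below. The [0, 20) bin has height 5.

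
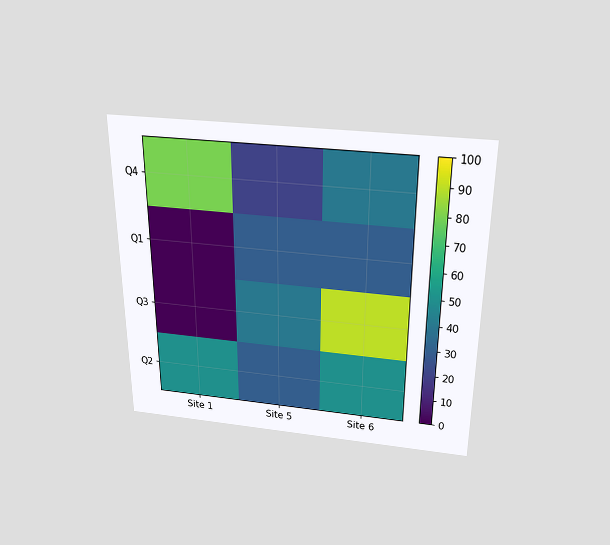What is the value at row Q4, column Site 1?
80

The chart is viewed slightly from above. Matching cell (Q4, Site 1) against the colorbar gives 80.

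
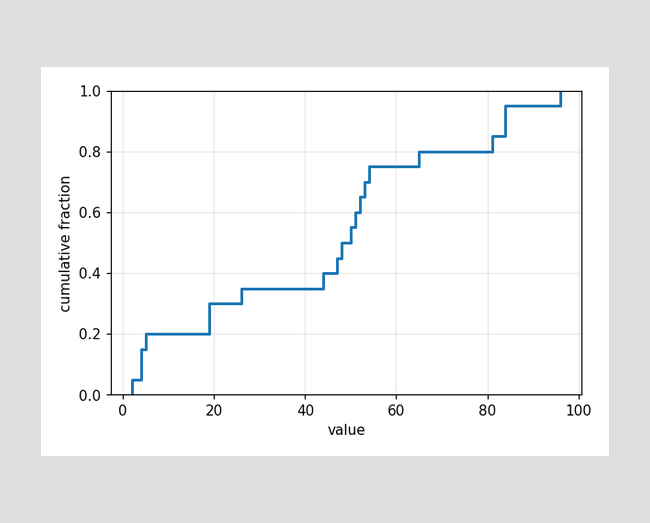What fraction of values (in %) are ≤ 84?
95%

At x=84 the ECDF step is at 95%.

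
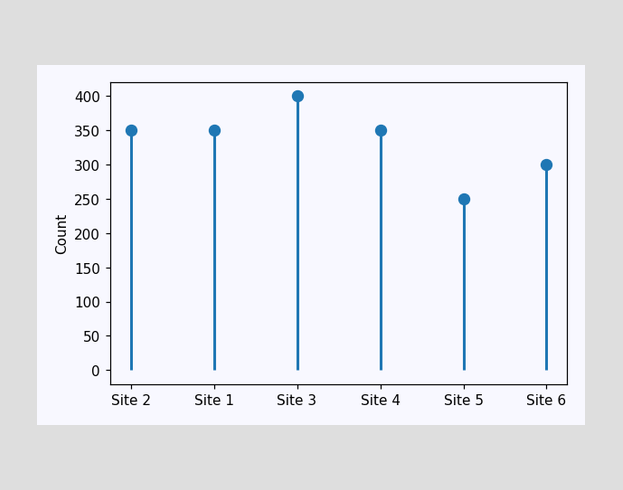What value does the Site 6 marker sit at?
The Site 6 marker sits at 300.

300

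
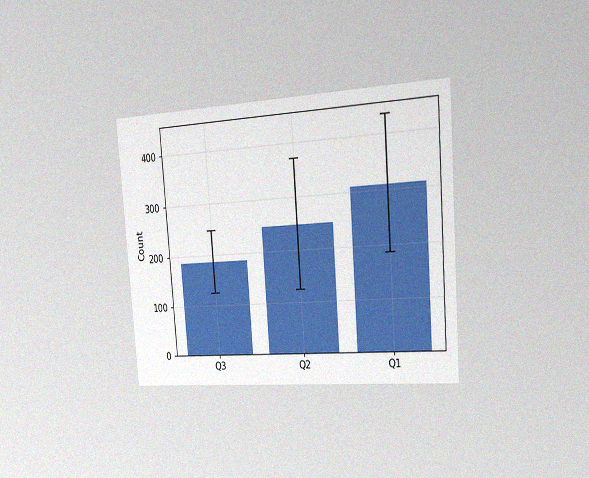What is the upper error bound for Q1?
The chart is tilted about 4° counter-clockwise and viewed slightly from the right, with some photo noise. The Q1 bar's upper whisker reaches 434.

434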